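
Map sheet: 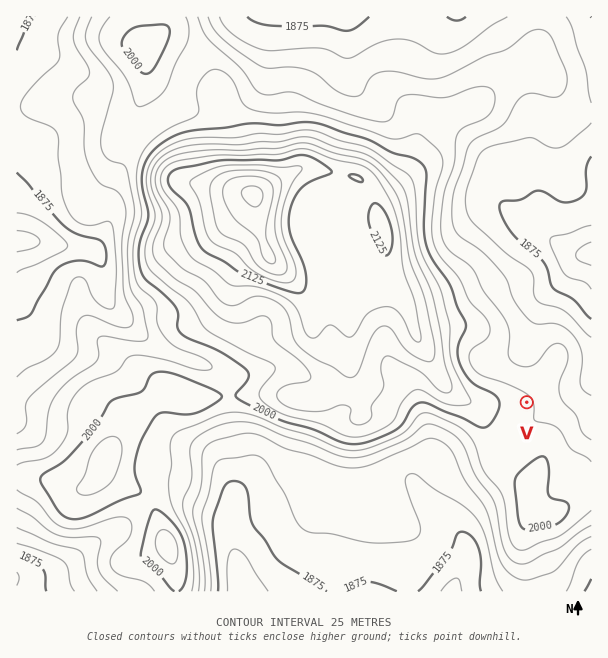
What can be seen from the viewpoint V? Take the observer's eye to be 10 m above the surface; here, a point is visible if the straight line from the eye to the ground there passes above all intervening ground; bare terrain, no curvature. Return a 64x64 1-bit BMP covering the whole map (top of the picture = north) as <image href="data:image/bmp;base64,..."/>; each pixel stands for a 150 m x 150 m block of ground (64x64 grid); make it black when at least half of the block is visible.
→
<image width="64" height="64" href="data:image/bmp;base64,Qk0+AgAAAAAAAD4AAAAoAAAAQAAAAEAAAAABAAEAAAAAAAACAAATCwAAEwsAAAIAAAAAAAAA////AAAAAAAAAAAAAAAAAAAAAAAAAAAAAAAAAAAAAAAAAAAAAAAAAAAAAAAAAAAAAAAAAAAAAAAAAAAAAAAAAAAAAAAAAAAAAAAAAAAAAAAAAAAAAAAAAAAAAAAAAAAAAAAAAAAAAAAAAAAAAAAAgAAAAAAAAAPCAAAAAAAAB+MAAAAAAAAH4wAAAAAAAAfxAAAAAAAAB/gAAAAAAAAH+AAAAAAAAA//AAAAAAAAD/8AAAAAAAB//wAAAAAAAPf7AAAAAAAA4f0AAAAAAAHj/QAAAAAAA//4AAAAAAAH//gAAAAAAAf/8AAAAAAAB//gAAAAAAAH/8AAAAAAAA/HAAAAAAAAD4AAAAAAAAAPgQAAAAAAAA+DgAAAAAAAH4fAAAAAAAA8DEAAAAAAAHwAAAAAAAAAfAAAAAAAAAB8AAAAAAAAAHwAAAAAAAAAfAAcAAAAAAB+AD8AAAAAAH8A/wAAAAAAP4H/AAAAAAAfh/8AAAAAAA///wAAAAAAB///AAAAAAAD//8AAAAAAAH//wAAAAAAAP//AAAAAAAB//8AAAAAAAH//wAAAAAAAf//AAAAAAAAf/8AAAAAAAAP/gAAAAAAAAf+AAAAAAAAA/4AAAAAAAAB8AAAAAAAAADgAAAAAAAAAAAAAAAAAAAAAAAAAAAAAAAAAAAAAAAAAAAAAAAAAAAAAA=="/>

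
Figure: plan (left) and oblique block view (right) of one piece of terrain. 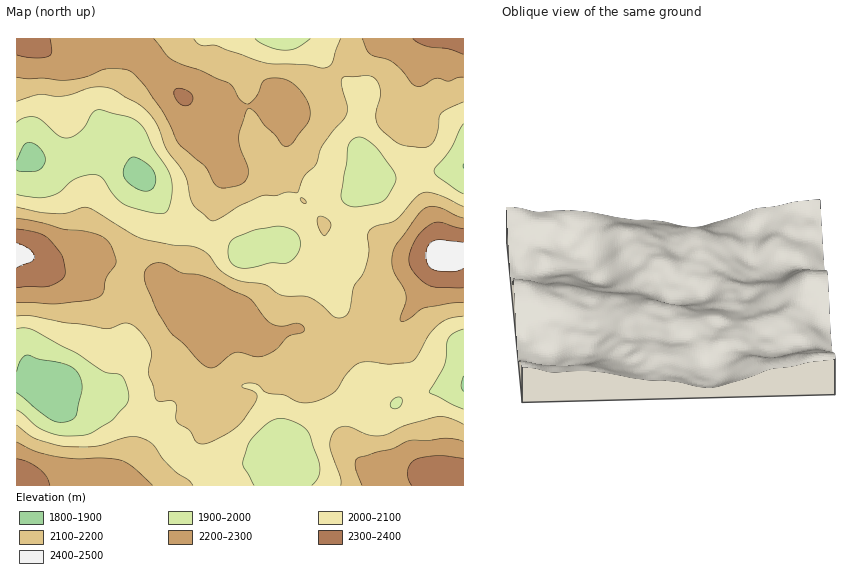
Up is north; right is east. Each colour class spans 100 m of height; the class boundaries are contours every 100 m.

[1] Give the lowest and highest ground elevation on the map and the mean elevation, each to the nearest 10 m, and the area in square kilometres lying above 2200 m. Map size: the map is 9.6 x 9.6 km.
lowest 1840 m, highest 2450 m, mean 2120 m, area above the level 22.4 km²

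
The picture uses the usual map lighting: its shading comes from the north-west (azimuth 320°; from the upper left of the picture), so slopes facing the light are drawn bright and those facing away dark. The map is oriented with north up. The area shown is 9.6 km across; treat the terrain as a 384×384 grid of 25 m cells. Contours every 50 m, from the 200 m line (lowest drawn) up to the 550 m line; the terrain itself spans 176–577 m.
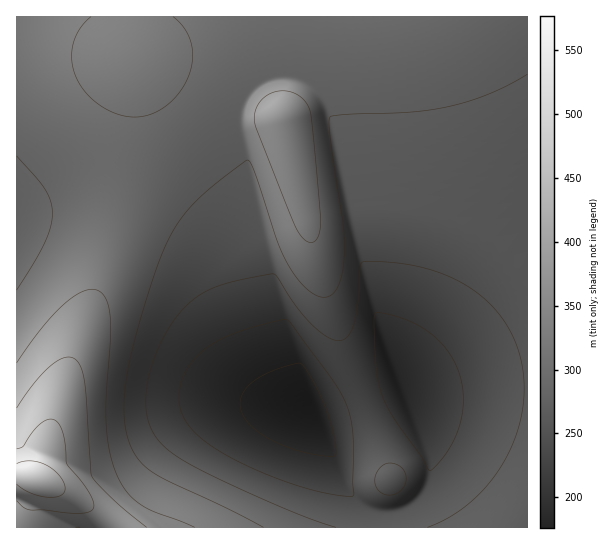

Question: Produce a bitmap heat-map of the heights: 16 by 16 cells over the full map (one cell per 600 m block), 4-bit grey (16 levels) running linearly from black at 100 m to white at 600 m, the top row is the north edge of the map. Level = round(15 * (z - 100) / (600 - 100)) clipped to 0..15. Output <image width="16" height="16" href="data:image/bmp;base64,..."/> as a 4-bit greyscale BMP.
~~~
<image width="16" height="16" href="data:image/bmp;base64,Qk32AAAAAAAAAHYAAAAoAAAAEAAAABAAAAABAAQAAAAAAIAAAAATCwAAEwsAABAAAAAAAAAAAAAAABEREQAiIiIAMzMzAERERABVVVUAZmZmAHd3dwCIiIgAmZmZAKqqqgC7u7sAzMzMAN3d3QDu7u4A////AMzKmIdmVVZn7bmHZURWVWbcqGVEM0VUVrynVDMjVURWq6dUMzNUNFaaqGVENVRFVomYdlVWZFVmiZh2Zmh1VmZ4iId2iXZmZniIh3eZd3d3eIiId5l3d3eIiIiIqXd3d4iZmImod3d3iZmZiZiIiIeJmZmYiIiIiImZmZiIiIiI"/>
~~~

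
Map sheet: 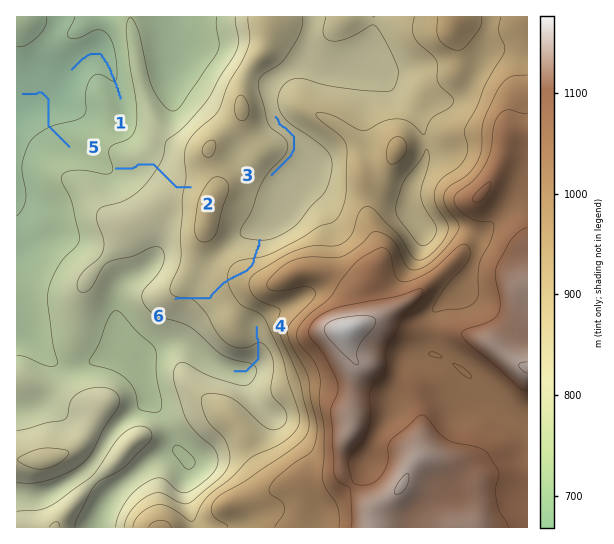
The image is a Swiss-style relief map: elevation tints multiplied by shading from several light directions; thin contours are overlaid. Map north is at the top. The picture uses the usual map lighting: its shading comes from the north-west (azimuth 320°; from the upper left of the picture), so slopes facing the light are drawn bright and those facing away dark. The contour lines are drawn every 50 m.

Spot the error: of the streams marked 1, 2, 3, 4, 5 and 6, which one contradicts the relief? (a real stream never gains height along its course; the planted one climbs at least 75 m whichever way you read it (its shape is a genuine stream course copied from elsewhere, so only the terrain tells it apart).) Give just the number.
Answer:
6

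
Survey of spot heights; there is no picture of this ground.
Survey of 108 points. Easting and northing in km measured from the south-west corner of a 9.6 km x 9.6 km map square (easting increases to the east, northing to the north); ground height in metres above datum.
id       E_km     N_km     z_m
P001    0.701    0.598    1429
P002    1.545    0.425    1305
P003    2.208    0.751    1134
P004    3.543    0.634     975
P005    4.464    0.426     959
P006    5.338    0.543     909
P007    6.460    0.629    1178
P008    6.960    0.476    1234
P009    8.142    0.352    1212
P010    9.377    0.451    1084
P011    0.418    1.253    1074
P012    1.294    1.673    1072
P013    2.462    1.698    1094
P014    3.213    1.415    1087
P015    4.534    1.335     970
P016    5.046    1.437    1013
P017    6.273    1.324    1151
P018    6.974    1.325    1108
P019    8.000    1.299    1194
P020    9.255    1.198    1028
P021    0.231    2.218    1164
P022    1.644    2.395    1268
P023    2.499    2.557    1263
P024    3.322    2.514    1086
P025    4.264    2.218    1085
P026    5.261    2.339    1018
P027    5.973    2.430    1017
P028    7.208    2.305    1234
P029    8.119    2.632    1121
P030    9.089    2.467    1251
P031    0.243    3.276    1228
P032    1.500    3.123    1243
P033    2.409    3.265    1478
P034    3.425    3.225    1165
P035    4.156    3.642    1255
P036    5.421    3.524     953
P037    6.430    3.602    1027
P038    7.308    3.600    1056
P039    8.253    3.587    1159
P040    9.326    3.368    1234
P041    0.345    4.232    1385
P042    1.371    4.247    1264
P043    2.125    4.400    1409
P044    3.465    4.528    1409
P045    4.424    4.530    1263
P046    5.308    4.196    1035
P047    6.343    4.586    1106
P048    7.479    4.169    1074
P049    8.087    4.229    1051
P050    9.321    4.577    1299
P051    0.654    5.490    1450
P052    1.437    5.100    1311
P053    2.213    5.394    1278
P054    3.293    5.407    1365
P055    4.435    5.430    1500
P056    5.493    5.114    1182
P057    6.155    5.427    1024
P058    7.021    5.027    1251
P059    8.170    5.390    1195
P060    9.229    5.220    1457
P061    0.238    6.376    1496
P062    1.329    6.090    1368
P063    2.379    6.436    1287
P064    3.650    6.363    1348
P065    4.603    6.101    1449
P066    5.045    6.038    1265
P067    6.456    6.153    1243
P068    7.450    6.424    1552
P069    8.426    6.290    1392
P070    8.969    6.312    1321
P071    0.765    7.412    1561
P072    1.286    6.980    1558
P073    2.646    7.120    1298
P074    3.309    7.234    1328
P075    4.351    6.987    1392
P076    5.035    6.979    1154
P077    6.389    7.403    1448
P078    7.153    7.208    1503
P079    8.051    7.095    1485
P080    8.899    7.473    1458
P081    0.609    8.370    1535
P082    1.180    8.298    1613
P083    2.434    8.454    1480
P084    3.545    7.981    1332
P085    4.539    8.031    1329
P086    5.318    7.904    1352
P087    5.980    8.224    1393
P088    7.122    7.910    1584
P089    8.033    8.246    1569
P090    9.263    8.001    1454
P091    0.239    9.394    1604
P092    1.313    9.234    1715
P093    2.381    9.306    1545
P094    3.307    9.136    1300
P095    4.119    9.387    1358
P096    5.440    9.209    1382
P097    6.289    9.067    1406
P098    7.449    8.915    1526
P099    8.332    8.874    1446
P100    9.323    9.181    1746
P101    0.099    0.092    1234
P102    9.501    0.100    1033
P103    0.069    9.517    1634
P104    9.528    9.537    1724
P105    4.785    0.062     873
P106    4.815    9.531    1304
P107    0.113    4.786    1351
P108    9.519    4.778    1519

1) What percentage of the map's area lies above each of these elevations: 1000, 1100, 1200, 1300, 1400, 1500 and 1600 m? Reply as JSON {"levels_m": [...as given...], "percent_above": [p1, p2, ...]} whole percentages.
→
{"levels_m": [1000, 1100, 1200, 1300, 1400, 1500, 1600], "percent_above": [95, 78, 64, 48, 27, 14, 4]}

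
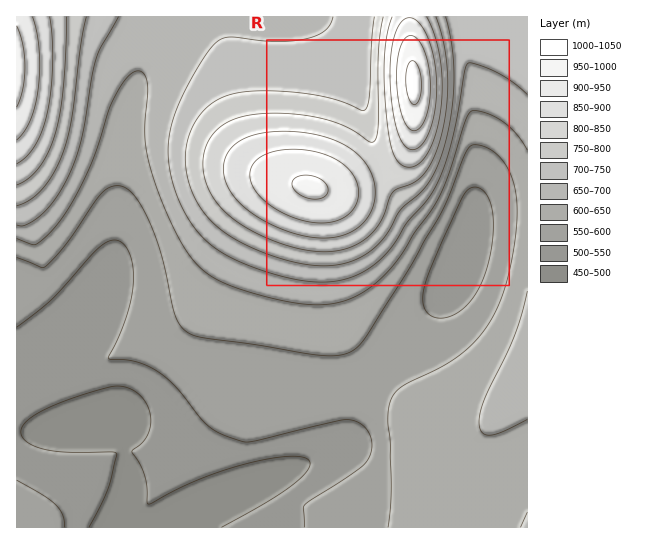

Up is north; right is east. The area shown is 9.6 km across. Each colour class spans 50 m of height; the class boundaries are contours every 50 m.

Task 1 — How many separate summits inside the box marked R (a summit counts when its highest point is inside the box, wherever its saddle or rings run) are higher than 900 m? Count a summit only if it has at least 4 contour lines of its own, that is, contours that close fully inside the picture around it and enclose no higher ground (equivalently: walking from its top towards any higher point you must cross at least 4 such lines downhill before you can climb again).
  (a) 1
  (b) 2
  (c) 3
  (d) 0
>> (d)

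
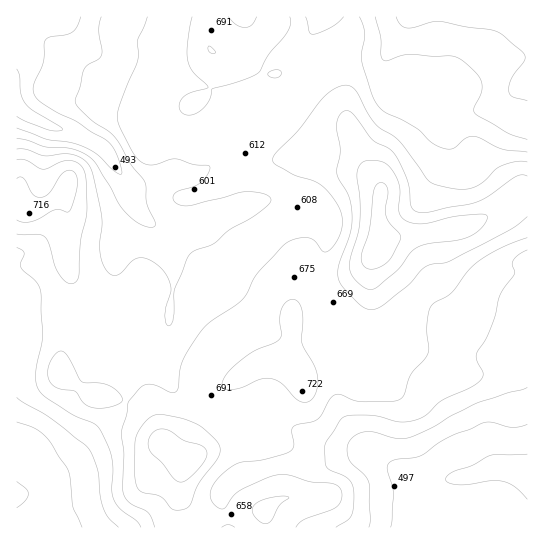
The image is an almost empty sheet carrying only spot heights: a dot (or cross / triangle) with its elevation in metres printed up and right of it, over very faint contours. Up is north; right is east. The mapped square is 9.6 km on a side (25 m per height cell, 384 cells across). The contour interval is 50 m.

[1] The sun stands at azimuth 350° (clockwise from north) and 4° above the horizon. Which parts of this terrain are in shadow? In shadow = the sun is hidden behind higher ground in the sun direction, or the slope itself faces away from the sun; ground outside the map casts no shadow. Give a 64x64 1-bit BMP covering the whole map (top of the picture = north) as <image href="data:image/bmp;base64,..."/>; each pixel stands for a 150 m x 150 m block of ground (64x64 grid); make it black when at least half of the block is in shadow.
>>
<image width="64" height="64" href="data:image/bmp;base64,Qk0+AgAAAAAAAD4AAAAoAAAAQAAAAEAAAAABAAEAAAAAAAACAAATCwAAEwsAAAIAAAAAAAAA////AAAAAAAAD8/Af+HgAAAPz8B/w/gAAA//wH/D/AABB//AA4f+AAOB/8AAB//AB4B/4AAP//8P4A/gAA///x/gB+AGP///f/AB4Af///9/8AAAD//////wAAAP//////AAAB//////8AAAH//////wAAA///////AAPD//////8AA///+P/34AAD///wf/HgAAH+PHA/8EAAAHwIAAHwAAAAOAAAAAAAAAAAAAAHAAAAAAAAGA+AAAAAAAB8H8AAAAAAAPz/8AAAAAAA///wAAAAAAH///AAAAAAA///8AAAAAAH///yAAAAAAf///cAAAAAB///9wAAAAAH///3AAAAAAP///cAAAAAAf//9wAAAAAAf///CAAAAAAf//+IAAAAAA///5wAAAAAAf//nAAAAAAAD/+IA8AAAAAB8AAD4ABwAABwAAAAAfgQADAQGAA/+BAAAAA8AH/4AAAAAHwAP+AAAAAA/gAYgAAAAAH+AAAAAAAAA/4AAAAAAAAH4AAAAAAAAD/AAAAAAAAA/4A8AAAAAAP/AD+AAAAAA/wAP8AAAAAH4AAP4AAAAAcAAAfgAAAAAAAAB+AAAAAAAAAPwAAAAAAAAB/AAAAAOAAAH8AAAAAYAAAf4AAAAAAAAAA8AAAAAAAAAB4AAAAAAAAADgAAAAAAAAAGAAAAAAAAAAAAAAAA=="/>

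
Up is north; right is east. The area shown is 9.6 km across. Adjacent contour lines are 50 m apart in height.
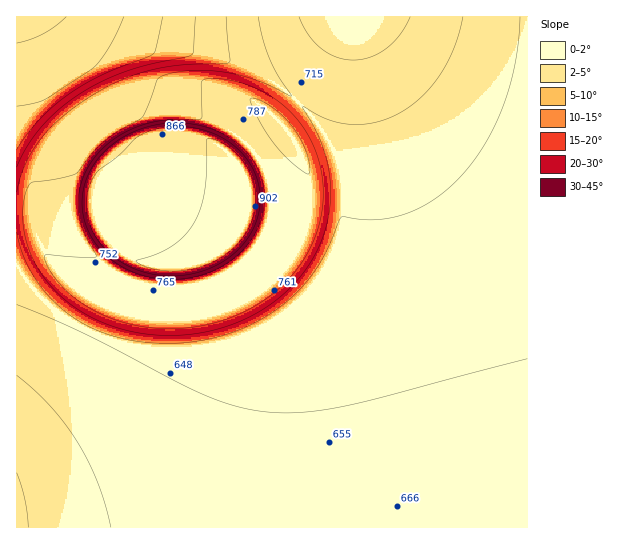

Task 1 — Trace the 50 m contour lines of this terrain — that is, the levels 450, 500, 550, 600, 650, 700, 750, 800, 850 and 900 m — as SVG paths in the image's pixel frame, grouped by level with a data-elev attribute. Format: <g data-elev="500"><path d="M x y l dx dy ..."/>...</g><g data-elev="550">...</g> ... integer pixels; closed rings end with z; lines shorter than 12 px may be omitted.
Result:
<g data-elev="450"><path d="M66 17l-11 9-12 8-13 6-13 3"/></g><g data-elev="500"><path d="M124 17l-14 29-16 21-49 33-11 3-17 3"/></g><g data-elev="550"><path d="M163 17l-7 32-3 5-51 21-32 18-16 13-14 13-23 30"/></g><g data-elev="600"><path d="M195 17l-2 37-6 3-36 7-25 7-25 11-21 12-22 16-17 17-14 19-10 21"/></g><g data-elev="650"><path d="M527 359l-184 47-41 6-36 0-31-6-32-11-118-61-68-29"/><path d="M17 232l3 15 7 16 8 15 10 13 22 22 15 10 16 8 32 9 20 3 20 0 19-1 21-3 33-11 19-9 15-10 14-11 13-13 19-27 16-38 3-3 19 2 14 1 16-2 15-4 16-7 15-9 13-11 13-13 13-16 11-17 17-38 12-42 4-44"/><path d="M226 17l4 45-7 2-44 1-28 5-28 9-29 15-32 23-21 22-16 26-8 27"/></g><g data-elev="700"><path d="M111 527l-6-22-8-23-20-40-12-19-15-17-16-16-17-15"/><path d="M258 17l5 21 6 20 9 17 13 21-34-16-31-8-33-2-16 2-13 3-7 6-7 20-7 16-38 24-12 12-16 20-18 5-26 4-4 3-5 14-1 19 2 19 6 18 10 18 11 14 14 14 17 12 23 11 24 7 25 4 27 0 25-3 26-8 22-10 22-14 20-19 15-22 11-24 7-25 0-25-3-26-9-25-16-27 1-1 27 14 23 4 24-2 24-10 21-16 19-22 13-27 9-30"/></g><g data-elev="750"><path d="M28 527l-3-28-8-26"/><path d="M163 329l26-1 24-5 23-8 23-12 20-14 16-18 12-18 10-20 5-22 1-24-3-24-8-21-12-19-15-17-18-12-21-10-23-5-19 0-3 4 1 34-1 2-32 1-20 3-23 9-19 12-11 11-8 12-6 15-3 15 0 14 2 14 15 32-17 0-32-3-2 1 2 11 11 16 13 13 15 11 18 9 18 7 20 5z"/><path d="M299 17l9 17 13 14 14 9 18 3 17-3 16-8 13-14 11-18"/></g><g data-elev="800"><path d="M168 279l17 0 17-4 15-6 14-9 12-10 10-13 7-14 4-14 0-15-2-15-6-13-8-12-10-10-13-9-16-7-16-4-18-1-18 2-19 5-16 8-15 11-12 13-8 15-4 16-1 16 4 16 7 14 10 14 14 10 16 9 17 5z"/><path d="M308 174l1-1 1-4-3-14-5-13-8-13-10-12-11-9-12-7-10-3-1 3 6 13 17 28 17 19z"/></g><g data-elev="850"><path d="M160 275l15 1 16-2 15-4 14-7 13-8 10-10 8-12 6-13 3-13 0-13-2-13-6-14-8-12-10-9-12-8-15-7-16-4-17 0-16 2-16 5-8 5-17 18-19 14-5 8-4 9-3 15 2 15 5 13 9 15 11 11 15 9 15 6z"/></g><g data-elev="900"><path d="M158 270l15 1 14-1 26-8 11-7 11-9 8-9 7-12 4-11 2-12-1-12-2-11-6-12-6-9-8-8-13-8-9-3-4 0-1 34-2 21-5 19-9 16-9 10-12 9-14 7-19 6 8 5z"/></g>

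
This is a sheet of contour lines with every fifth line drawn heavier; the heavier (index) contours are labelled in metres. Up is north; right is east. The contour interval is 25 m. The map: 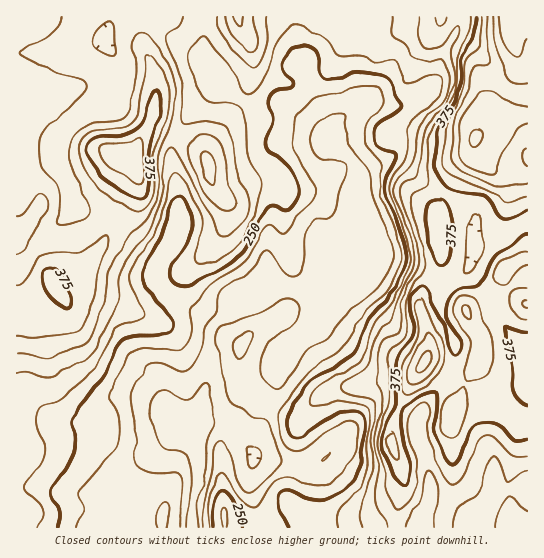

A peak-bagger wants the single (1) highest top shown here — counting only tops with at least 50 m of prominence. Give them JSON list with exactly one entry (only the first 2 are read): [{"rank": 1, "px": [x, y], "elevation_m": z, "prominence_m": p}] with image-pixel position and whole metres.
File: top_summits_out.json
[{"rank": 1, "px": [425, 361], "elevation_m": 457, "prominence_m": 86}]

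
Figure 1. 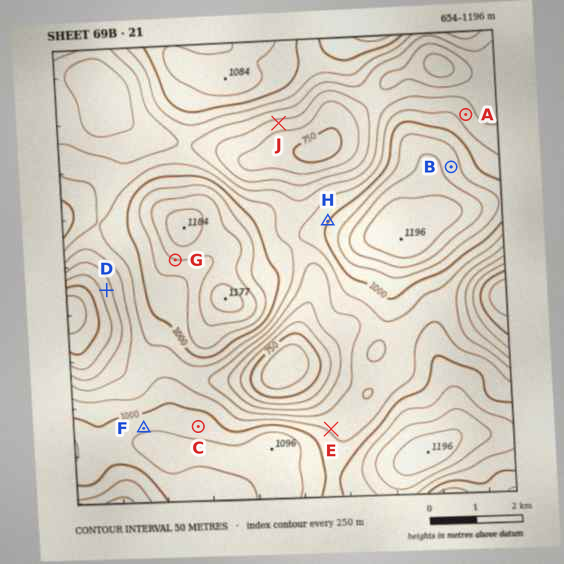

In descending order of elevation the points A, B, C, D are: B C A D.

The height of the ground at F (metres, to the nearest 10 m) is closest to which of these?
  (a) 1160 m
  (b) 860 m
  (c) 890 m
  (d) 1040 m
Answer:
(d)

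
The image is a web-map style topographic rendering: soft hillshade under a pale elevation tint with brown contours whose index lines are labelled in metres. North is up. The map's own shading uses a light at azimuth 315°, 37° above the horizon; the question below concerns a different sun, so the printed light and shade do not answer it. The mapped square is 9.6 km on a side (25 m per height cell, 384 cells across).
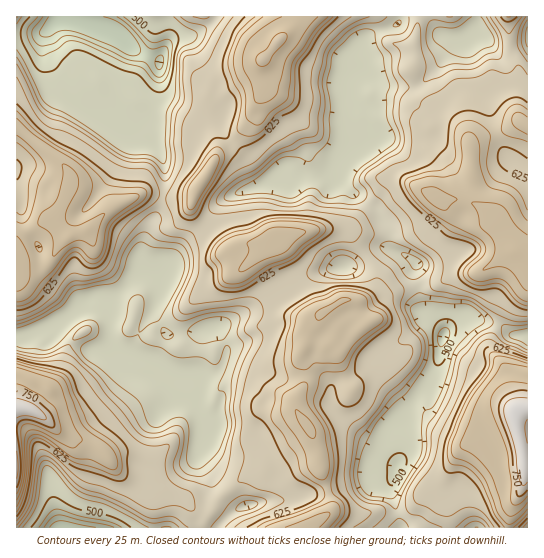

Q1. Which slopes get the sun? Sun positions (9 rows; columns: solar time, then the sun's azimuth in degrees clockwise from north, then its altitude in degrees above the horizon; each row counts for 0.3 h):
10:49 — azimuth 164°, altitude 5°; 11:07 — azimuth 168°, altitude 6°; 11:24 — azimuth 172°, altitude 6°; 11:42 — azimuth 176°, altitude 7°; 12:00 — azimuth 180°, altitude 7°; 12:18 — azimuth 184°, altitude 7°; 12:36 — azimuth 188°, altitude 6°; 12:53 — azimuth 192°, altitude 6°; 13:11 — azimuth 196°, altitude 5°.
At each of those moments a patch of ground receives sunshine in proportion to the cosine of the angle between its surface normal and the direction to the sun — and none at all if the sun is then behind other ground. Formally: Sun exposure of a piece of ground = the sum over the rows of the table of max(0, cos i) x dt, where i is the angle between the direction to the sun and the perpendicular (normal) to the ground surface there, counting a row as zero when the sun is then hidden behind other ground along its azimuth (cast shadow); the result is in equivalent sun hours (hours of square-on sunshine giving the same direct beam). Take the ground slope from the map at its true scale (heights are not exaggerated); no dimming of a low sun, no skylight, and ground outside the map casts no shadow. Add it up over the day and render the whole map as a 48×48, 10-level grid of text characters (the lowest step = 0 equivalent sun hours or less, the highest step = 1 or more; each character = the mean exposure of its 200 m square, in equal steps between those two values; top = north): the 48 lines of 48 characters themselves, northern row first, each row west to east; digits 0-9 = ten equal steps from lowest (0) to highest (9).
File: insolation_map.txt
654100013795555787200000112378679752114787547787
210000000037544211010011013586786400013343113544
000000000003774000110111344657743332121000000231
000001100000232000211211447645432354221000000120
000012221000001211223345345343222332122000000020
000011122210001222244344332243222234542000012122
100001122222101332235432332222222223330012222200
000000112222211222234333443221222321001221112100
000000001222210023332245774332222322222221011000
000000000001221122221345753333222233222210000110
100000000000112221012467433422222213322220001244
620000000000012220004675357853222000221122113566
563000000000003210003544774332221000000013223444
345300000000001100144445100012220000000001222223
211321000000000000465640000000110011000001210001
112222210000000003764000000000004432100001320000
222223320000221126620000000000002543652221210001
111223300158743346100000000000000454586333322101
012222003898643584000000000000000245459743322220
023321125755423563100000000000221124334875332220
144322334456556742000002223575333323433478863222
213248534465578742001222236974333234774344333222
211378776543444432332224688420001000278431001332
223674796533332213632359984100000000001220013333
335757899632222002345797421000000010001234667743
356568876421221012499953220000000011234666998863
786653223211220023467643210000111002467899974478
985421012223211469997532200013442000123444465458
400000002223124687653112221233222242001342100003
100000232233123332212343212332325884100431000001
000001442344431111023322122322248632211100000000
000000012223454433232011223433365322233100010000
000000001122234555421122334345642222354111101000
000000000112222333311122233356521223673111000100
000000100011222222222211000234211246742101000000
000210010001222222231112101333344357531000001000
100010000001100122322221121002564475321000022101
883021000000000022333353342001344763321000133434
599521000000000022221345554200247632221000233543
289942100000000232211223445321235322222101223442
148974420011113411112323444421234323211223323342
238999663123224200012222343322233223200247632332
335788889522221000012222344433220111000257763333
543377557743221000002332224674110000002344564234
643348986543222211024542000010000000022333355326
754445689964333322245200000000000000233323345347
865788666798666432340000000002332222455334666558
956768999867999654510000001236744555535656897889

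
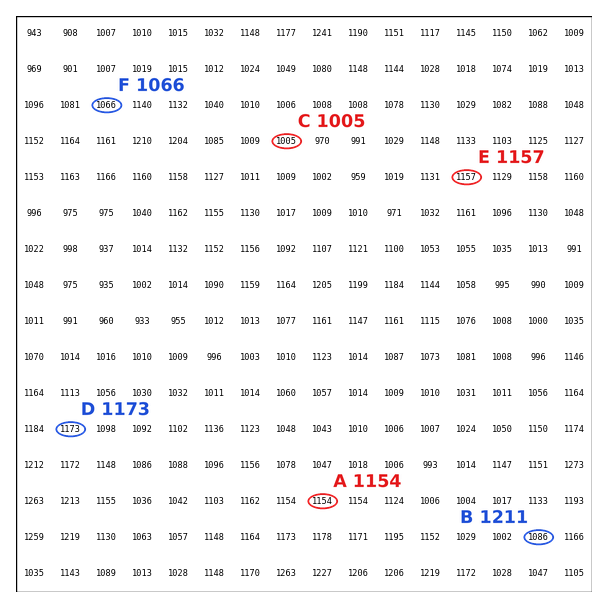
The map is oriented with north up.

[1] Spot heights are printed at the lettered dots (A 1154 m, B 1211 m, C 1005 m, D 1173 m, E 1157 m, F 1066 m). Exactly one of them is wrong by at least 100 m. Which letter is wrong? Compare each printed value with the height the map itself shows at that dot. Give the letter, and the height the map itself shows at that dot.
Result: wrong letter B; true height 1086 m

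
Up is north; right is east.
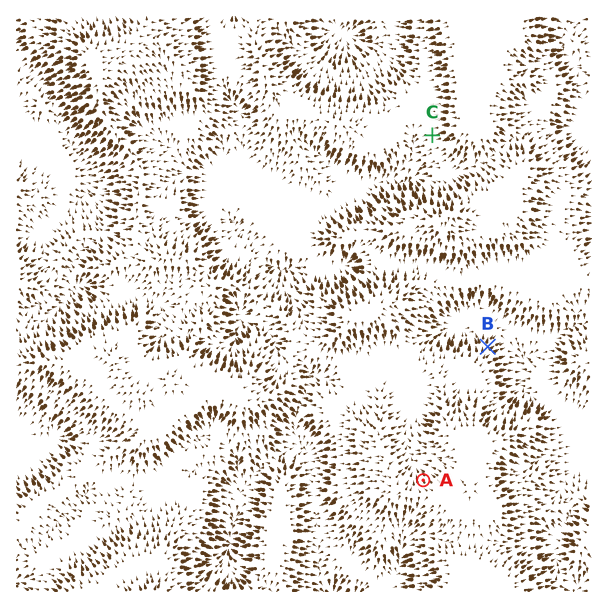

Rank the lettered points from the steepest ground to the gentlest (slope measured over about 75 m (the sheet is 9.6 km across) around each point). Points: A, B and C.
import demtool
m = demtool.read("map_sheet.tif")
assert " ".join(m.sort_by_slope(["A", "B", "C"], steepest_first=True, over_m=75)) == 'B A C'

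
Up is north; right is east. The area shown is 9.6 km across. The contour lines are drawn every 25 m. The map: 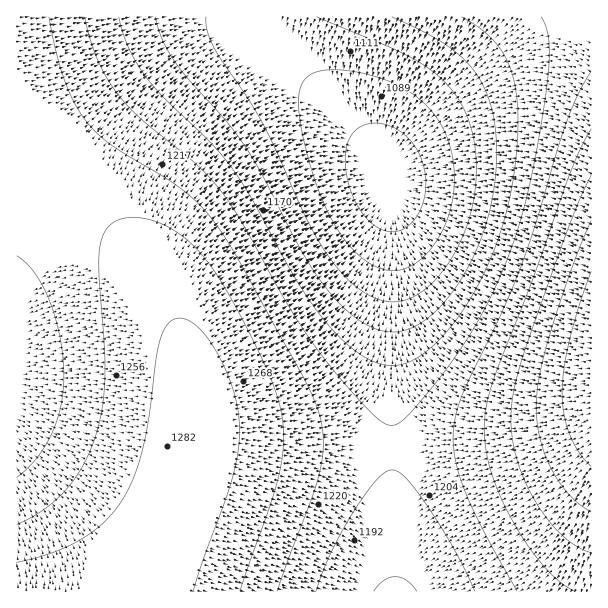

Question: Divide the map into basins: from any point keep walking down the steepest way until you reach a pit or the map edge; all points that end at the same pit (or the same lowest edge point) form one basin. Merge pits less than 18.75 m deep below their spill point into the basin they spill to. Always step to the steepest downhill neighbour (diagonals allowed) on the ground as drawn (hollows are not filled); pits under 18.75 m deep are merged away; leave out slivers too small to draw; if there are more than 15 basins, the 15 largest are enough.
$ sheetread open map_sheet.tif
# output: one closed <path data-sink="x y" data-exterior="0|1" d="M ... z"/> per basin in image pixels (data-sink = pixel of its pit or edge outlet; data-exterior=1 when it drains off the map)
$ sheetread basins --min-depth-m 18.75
<path data-sink="389 180" data-exterior="0" d="M591 16l-574 0-1 139 59 44 36 30 22 22 25 34 18 38 16 51 4 30-1 34 120 8 116 0 61-4 48-8 24-6 28-11z"/><path data-sink="395 591" data-exterior="1" d="M591 418l-27 10-31 8-41 6-61 4-116 0-120-8-7 32-18 46-19 36-27 39 467 1z"/><path data-sink="17 381" data-exterior="1" d="M18 156l-2 0 0 435 107 1 21-28 20-36 24-58 8-41 0-25-4-30-18-59-16-30-12-18-13-16-34-33z"/>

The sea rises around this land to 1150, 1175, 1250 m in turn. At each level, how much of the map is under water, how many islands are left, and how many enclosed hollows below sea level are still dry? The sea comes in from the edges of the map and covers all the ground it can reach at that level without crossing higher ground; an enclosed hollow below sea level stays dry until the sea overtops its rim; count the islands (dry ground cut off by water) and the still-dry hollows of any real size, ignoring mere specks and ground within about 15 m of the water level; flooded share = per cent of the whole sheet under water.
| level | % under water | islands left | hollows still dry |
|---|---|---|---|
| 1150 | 20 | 0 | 0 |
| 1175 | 27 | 0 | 0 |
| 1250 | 71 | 0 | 0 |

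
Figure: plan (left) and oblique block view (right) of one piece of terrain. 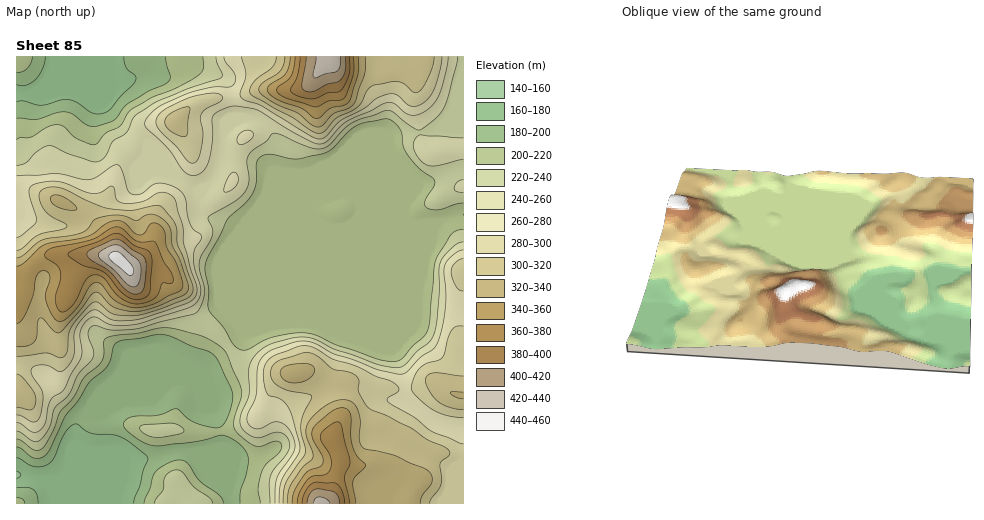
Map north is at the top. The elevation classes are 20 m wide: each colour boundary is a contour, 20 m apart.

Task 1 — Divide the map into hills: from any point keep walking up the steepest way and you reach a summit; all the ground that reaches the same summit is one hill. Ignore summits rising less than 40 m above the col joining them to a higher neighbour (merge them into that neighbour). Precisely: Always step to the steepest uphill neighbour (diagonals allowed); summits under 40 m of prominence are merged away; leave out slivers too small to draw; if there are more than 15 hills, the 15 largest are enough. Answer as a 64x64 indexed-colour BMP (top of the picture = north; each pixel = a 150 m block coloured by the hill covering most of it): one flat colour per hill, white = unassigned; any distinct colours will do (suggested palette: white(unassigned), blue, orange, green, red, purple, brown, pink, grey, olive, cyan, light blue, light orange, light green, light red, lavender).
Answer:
<image width="64" height="64" href="data:image/bmp;base64,Qk12CAAAAAAAAHYAAAAoAAAAQAAAAEAAAAABAAQAAAAAAAAIAAATCwAAEwsAABAAAAAAAAAA////ALR3HwAOf/8ALKAsACgn1gC9Z5QAS1aMAMJ34wB/f38AIr28AM++FwDox64AeLv/AIrfmACWmP8A1bDFABERERERERERERERERERERIiIiIiIiIiIiIiIiIiIiIiEREREREREREREREREREREiIiIiIiIiIiIiIiIiIiIiIREREREREREREREREREREiIiIiIiIiIiIiIiIiIiIiIhERERERERERERERERERIiIiIiIiIiIiIiIiIiIiIiIiERERERERERERERERERIiIiIiIiIiIiIiIiIiIiIiIiIRERERERERERERERERIiIiIiIiIiIiIiIiIiIiIiIiIhEREREREREREREREREiIiIiIiIiIiIiIiIiIiIiIiIiERERERERERERERERESIiIiIiIiIiIiIiIiIiIiIiIiIRERERERERERERERERERIiIiIiIiIiIiIiIiIiIiIiIhEREREREREREREREREREiIiIiIiIiIiIiIiIiIiIiIiERERERERERERERERERESIiIiIiIiIiIiIiIiIiIiIiIRERERERERERERERERERIiIiIiIiIiIiIiIiIiIiJERBERERERERERERERERERIiIiIiIiIiIiIiIiIiIiJEREEREREREREREREREREREiIiIiIiIiIiIiIiIiIiREREQREREREREREREREREREiIiIiIiIiIiIiIiIiIiRERERBEREREREREREREREREiIiIiIiIiIiIiIiIiIiJEREREERERERERERERERERESIiIiIiIiIiIiIiIiIiIkREREQREREREREREREREREiIiIiIiIiIiIiIiIiIiIiRERERBERERERERERERERERIiIiIiIiIiIiIiIiIiIiREREREERERERERERERERERERIiIiIiIiIiIiIiIiIiJEREREQRERERERERERERERERESIiIiIiIiIiIiIiIiIkRERERBEREREREREREREREREREiIiIiIiIiIiIiIiIkREREREEREREREREREREREREREREiIiIiIiIiIiIiIiREREREQRERERERERERERERERERERIiIiIiIiIiIiIiIkRERERBERERERERERERERERERERESIiIiIiIiIiIiIiREREREERERERERERERERERERERERESIiIiIiIiIiIiJEREREQRERERERERERERERERERERERERIiIiIiIiIiIiRERERBERERERERERERERERERERERERERIiIiIiIiIiJEREREEREREREREREREREREREREREREREREiIiIiIiIiQiIiIREREREREREREREREREREREREREREREiIiIiIiIiIiIhEREREREREREREREREREREREREREREREiIiIiIiIiIiERERERERERERERERERERERERERERERERESIiIiIiIiIRERERERERERERERERERERERERERERERERESIiIiIiIhERERERERERERERERERERERERERERERERERESIiIiIiEREREREREREREREREREREREREREREREREREREiIiIiIRERERERERERERERERERERERERERERERERERERIiIiIhERERERERERERERERERERERERERERERERERERESIiIiEREREREREREREREREREREREREREREREREREREREiIiIRERERERERERERERERERERERERERERERERERERERIiIhERERERERERERERERERERERERERERERERERERERESIiEREREREREREREREREREREREREREREREREREREREREiIRERERERERERERERERERERERERERERERERERERERERERERERERERERERERERERERERERERERERERERMzMRERERERERERERERERERERERERERERERERERERETMzMxEREREREREREREREREREREREREREREREREREzMzMzMzERERERERERERERERERERERMxERERERERETMzMzMzMzMRERERERERERERERERERETMzMREREREREzMzMzMzMzMRERERERERERERERERERETMzMzERERETMzMzMzMzMzMxERERERERERERERERERETMzMzMRERERMzMzMzMzMzMxERERERERERERERERERETMzMzMxEREREzMzMzMzMzMzERERERERERERERERERETMzMzMzERERETMzMzMzMzMzMRERERERERERERERERERMzMzMzMxERERMzMzMzMzMzMRERERERERERERERERETMzMzMzMzEREREzMzMzMzMzMzERERERERERERERERETMzMzMzMzMREREzMzMzMzMzMzMzMzERERERERERERETMzMzMzMzMzEREzMzMzMzMzMzMzMzMzERERERERERETMzMzMzMzMzMzMzMzMzMzMzMzMzMzMzMxERERERERETMzMzMzMzMzMzMzMzMzMzMzMzMzMzMzMzERERERERETMzMzMzMzMzMzMzMzMzMzMzMzMzMzMzMzMxERERERMzMzMzMzMzMzMzMzMzMzMzMzMzMzMzMzMzMzEREzMzMzMzMzMzMzMzMzMzMzMzMzMzMzMzMzMzMzMzMxERMzMzMzMzMzMzMzMzMzMzMzMzMzMzMzMzMzMzMzMzERETMzMzMzMzMzMzMzMzMzMzMzMzMzMzMzMzMzMzMzMRERMzMzMzMzMzMzMzMzMzMzMzMzMzMzMzMzMzMzMzMxERETMzMzMzMzMzMzMzMzMzMzMzMzMzMzMzMzMzMzMz"/>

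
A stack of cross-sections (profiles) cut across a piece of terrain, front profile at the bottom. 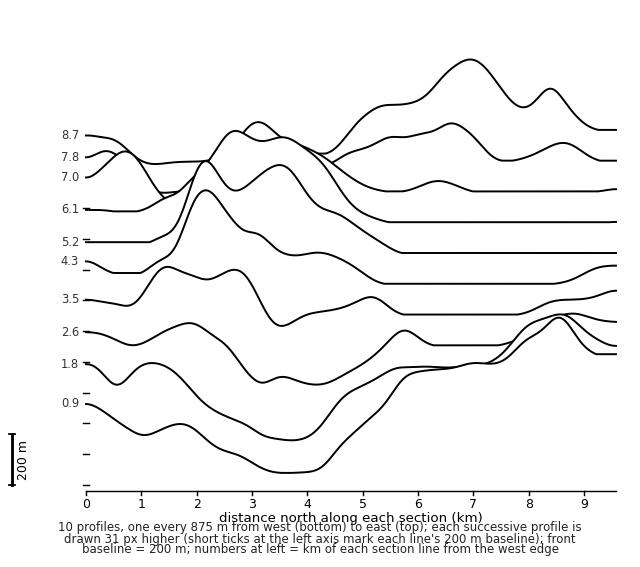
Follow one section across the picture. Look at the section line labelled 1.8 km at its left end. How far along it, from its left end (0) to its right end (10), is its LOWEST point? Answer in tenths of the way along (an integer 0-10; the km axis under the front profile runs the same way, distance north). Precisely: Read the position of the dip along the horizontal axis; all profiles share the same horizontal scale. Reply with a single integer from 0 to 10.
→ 4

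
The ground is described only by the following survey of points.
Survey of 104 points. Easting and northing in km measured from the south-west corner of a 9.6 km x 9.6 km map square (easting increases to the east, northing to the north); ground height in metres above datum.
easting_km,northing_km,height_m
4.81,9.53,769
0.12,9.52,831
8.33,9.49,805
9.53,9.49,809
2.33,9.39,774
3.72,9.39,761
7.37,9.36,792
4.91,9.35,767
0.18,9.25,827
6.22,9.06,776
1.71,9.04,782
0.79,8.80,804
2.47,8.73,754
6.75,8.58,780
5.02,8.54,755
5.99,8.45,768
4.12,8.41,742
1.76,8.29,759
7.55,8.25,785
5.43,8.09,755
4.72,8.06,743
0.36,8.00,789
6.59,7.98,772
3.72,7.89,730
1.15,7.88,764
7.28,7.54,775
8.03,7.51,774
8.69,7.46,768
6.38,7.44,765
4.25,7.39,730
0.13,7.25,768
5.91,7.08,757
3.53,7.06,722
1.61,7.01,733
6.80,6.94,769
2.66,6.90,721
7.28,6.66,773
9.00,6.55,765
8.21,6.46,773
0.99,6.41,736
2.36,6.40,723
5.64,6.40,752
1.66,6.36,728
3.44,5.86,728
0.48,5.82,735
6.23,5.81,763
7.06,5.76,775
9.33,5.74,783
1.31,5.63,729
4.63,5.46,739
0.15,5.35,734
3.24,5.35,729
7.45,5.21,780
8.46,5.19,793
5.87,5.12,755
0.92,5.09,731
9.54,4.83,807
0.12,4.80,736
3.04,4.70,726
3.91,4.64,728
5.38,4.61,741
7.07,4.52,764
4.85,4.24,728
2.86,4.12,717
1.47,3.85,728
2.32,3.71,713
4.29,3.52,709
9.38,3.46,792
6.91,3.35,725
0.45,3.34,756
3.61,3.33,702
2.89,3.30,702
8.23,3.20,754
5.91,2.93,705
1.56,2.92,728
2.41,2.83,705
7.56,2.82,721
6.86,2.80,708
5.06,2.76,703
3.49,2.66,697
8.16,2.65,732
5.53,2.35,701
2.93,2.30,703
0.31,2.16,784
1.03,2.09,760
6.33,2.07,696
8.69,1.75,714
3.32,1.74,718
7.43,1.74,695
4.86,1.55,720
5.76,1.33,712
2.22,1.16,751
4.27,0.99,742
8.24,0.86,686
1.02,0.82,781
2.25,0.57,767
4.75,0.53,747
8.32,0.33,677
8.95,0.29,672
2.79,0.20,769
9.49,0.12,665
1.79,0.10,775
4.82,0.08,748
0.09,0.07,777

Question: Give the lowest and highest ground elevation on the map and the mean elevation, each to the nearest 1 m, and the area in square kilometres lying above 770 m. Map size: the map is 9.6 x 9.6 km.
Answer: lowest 663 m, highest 831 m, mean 745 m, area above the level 23.5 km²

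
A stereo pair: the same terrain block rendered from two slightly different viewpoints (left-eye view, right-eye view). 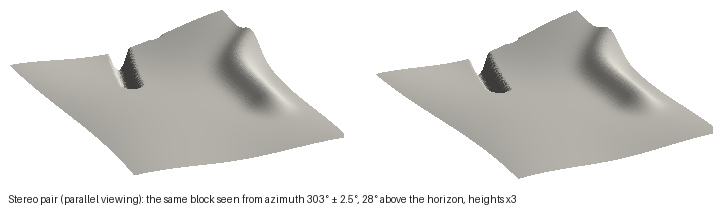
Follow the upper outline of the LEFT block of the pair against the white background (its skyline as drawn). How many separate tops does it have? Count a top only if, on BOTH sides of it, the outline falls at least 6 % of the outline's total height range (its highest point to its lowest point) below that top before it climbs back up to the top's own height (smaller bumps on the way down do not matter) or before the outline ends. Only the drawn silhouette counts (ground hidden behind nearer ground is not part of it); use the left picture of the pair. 2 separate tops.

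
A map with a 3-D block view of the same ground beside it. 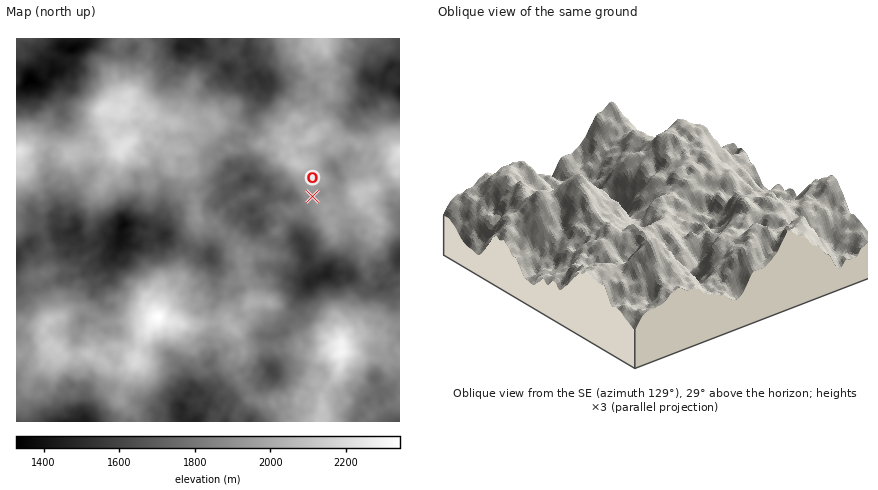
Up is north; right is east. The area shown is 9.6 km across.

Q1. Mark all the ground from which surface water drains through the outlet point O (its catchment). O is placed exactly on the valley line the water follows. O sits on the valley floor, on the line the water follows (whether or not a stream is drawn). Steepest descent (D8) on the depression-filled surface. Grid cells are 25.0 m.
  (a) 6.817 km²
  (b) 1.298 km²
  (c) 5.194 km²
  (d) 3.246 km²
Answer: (d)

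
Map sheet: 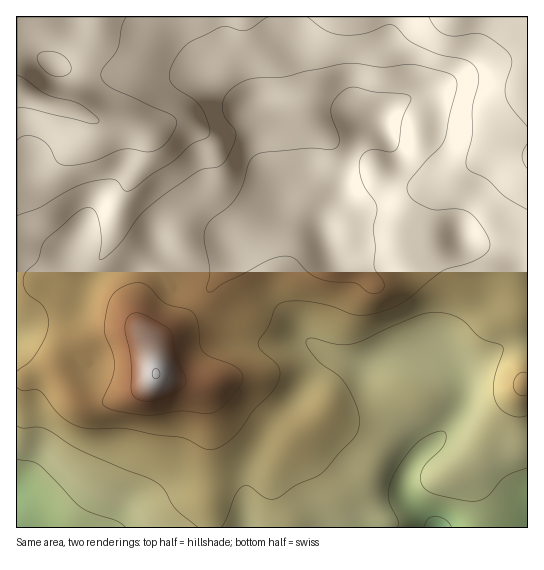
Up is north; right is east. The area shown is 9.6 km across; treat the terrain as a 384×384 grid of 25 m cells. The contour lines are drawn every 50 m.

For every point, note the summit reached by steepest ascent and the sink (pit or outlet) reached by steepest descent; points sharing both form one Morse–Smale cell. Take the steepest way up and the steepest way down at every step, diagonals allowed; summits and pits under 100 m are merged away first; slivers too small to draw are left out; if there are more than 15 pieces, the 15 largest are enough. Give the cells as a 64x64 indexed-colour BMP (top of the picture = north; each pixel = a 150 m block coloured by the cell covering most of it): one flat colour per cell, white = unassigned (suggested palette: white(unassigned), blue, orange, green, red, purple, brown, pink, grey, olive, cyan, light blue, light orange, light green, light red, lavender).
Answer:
<image width="64" height="64" href="data:image/bmp;base64,Qk12CAAAAAAAAHYAAAAoAAAAQAAAAEAAAAABAAQAAAAAAAAIAAATCwAAEwsAABAAAAAAAAAA////ALR3HwAOf/8ALKAsACgn1gC9Z5QAS1aMAMJ34wB/f38AIr28AM++FwDox64AeLv/AIrfmACWmP8A1bDFADMzMzMzMzMzMzMzMyIiIiIiIiIiIiIiIiIiIiIiIiIiMzMzMzMzMzMzMzMzIiIiIiIiIiIiIiIiIiIiIiIiIiIzMzMzMzMzMzMzMzMiIiIiIiIiIiIiIiIiIiIiIiIiIjMzMzMzMzMzMzMzMyIiIiIiIiIiIiIiIiIiIiIiIiIiMzMzMzMzMzMzMzMzIiIiIiIiIiIiIiIiIiIiIiIiIiIzMzMzMzMzMzMzMzMiIiIiIiIiIiIiIiIiIiIiIiIiIjMzMzMzMzMzMzMzMyIiIiIiIiIiIiIiIiIiIiIiIiIiMzMzMzMzMzMzMzMzIiIiIiIiIiIiIiIiIiIiIiIiIiIzMzMzMzMzMzMzMzMiIiIiIiIiIiIiIiIiIiIiIiIiIjMzMzMzMzMzMzMzMyIiIiIiIiIiIiIiIiIiIiIiIiIiMzMzMzMzMzMzMzMzIiIiIiIiIiIiIiIiIiIiIiIiIiIzMzMzMzMzMzMzMzMiIiIiIiIiIiIiIiIiIiIiIiIiIjMzMzMzMzMzMzMzMyIiIiIiIiIiIiIiIiIiIiIiIiIiMzMzMzMzMzMzMzMzIiIiIiIiIiIiIiIiIiIiIiIiIiIzMzMzMzMzMzMzMzMiIiIiIiIiIiIiIiIiIiIiIiIiIjMzMzMxMzMzMzMzMyIiIiIiIiIiIiIiIiIiIiIiIiIiMzMzMRERETMzMzMzIiIiIiIiIiIiIiIiIiIiIiIiIiIzMzMxERERETMzMzMiIiIiIiIiIiIiIiIiIiIiIiIiIjMzMxEREREREzMiIiIiIiIiIiIiIiIiIiIiIiIiIiIiERMxERERERERIiIiIiIiIiIiIiIiIiIiIiIiIiIiIiIRERERERERERIiIiIiIiIiIiIiIiIiIiIiIiIiIiIiIhEREREREREREiIiIiIiIiIiIiIiIiIiIiIiIiIiIiIiERERERERERESIiIiIiIiIiIiIiIiIiIiIiIiIiIiIiIREREREREREREiIiIiIiIiIiIiIiIiIiIiIiIiIiIiIhERERERERERERIiIiIiIiIiIiIiIiIiIiIiIiIiIiIiERERERERERERERIiIiIiIiIiIiIiIiIiIiIiIiIiIiIRERERERERERERESIiIiIiIiIiIiIiIiIiIiIiIiIiIhERERERERERERERIiIiIiIiIiIiIiIiIiIiIiIiIiIiERERERERERERERESIiIiIiIiIiIiIiIiIiIiIiIiIiIREREREREREREREREiIiIiIiIiIiIiIiIiIiIiIiIiIhERERERERERERERERIiIiIiIiIiIiIiIiIiIiIiIiIiEREREREREREREREREiIiIiIiIiIiIiIiIiIiIiIiIiIRERERERERERERERERIiIiIiIiIiIiIiIiIiIiIiIiIhERERERERERERERERESIiIiIiIiIiIiIiIiIiIiIiIiERERERERERERERERERIiIiIiIiISIiIiIiIiIiIiIREREREREREREREREREREiIiIiIiIREREREREiIiIRERERERERERERERERERERERIiIiIiIhERERERERERERERERERERERERERERERERERERIiIiIhERERERERERERERERERERERERERERERERERERESIiIiERERERERERERERERERERERERERERERERERERERESIiERERERERERERERERERERERERERERERERERERERERERERERERERERERERERERERERERERERERERERERERERERERERERERERERERERERERERERERERERERERERERERERERERERERERERERERERERERERERERERERERERERERERERERERERERERERERERERERERERERERERERERERERERERERERERERERERERERERERERERERERERERERERERERERERERERERERERERERERERERERERERERERERERERERERERERERERERERERERERERERERERERERERERERERERERERERERERERERERERERERERERERERERERERERERERERERERERERERERERERERERERERERERERERERERERERERERERERERERERERERERERERERERERERERERERERERERERERERERERERERERERERERERERERERERERERERERERERERERERERERERERERERERERERERERERERERERERERERERERERERERERERERERERERERERERERERERERERERERERERERERERERERERERERERERERERERERERERERERERERERERERERERERERERERERERERERERERERERERERERERERERERERERERERERERERERERERERERERERERERERERERERERERERERERERERERERERERERERERERERERERERERERERERERERERERERERERERERERERERERERERERERERERERERERERERERERERERERERERERERERERERERERERERERERERERERERERERERERERERERERERERERERERERERERERERERERERERERERERERERERERERERERERERERERERERERERERERERERERERERERERERERERERERERERERERERERERERERERERERERERERERERERERERERERERERERERERERERERERERERERERER"/>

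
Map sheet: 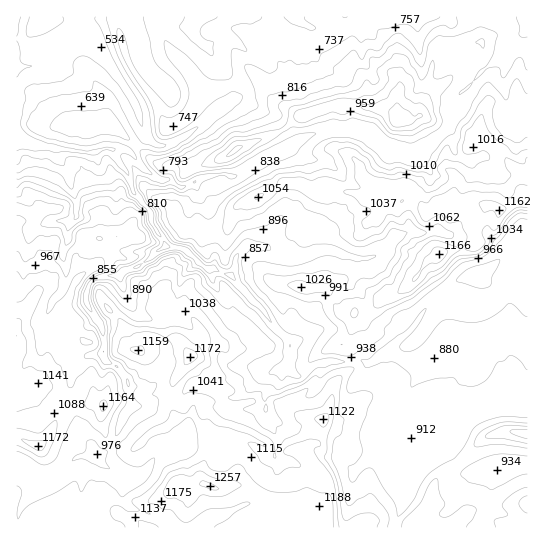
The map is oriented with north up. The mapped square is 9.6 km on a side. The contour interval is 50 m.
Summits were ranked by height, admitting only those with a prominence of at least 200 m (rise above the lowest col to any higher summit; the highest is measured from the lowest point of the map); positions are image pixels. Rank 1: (210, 486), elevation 1257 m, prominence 771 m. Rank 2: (441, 254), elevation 1166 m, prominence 259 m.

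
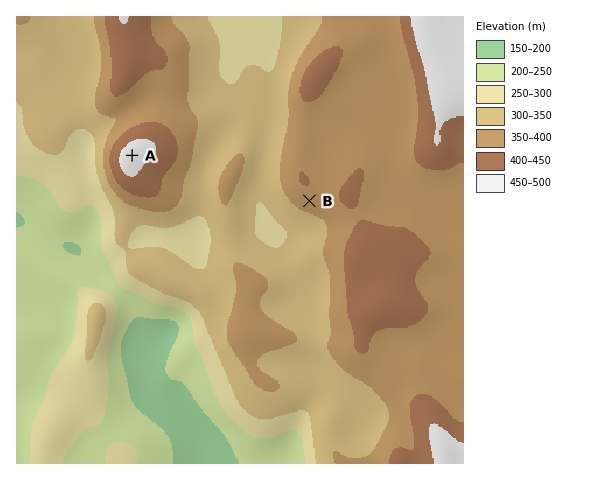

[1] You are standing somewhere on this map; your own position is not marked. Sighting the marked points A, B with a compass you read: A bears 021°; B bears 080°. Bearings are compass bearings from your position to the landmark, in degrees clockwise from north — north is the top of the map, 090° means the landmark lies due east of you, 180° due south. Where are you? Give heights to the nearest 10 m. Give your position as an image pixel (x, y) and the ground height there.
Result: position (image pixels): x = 100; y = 238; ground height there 250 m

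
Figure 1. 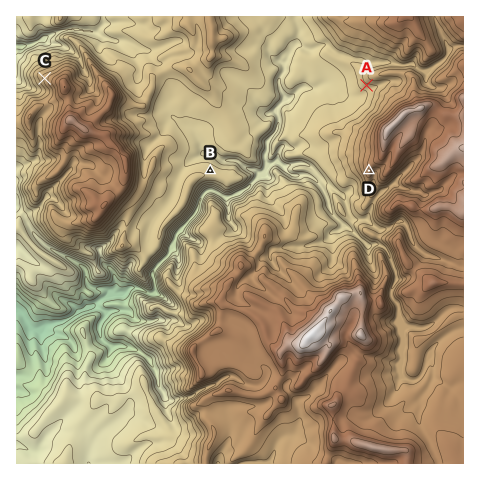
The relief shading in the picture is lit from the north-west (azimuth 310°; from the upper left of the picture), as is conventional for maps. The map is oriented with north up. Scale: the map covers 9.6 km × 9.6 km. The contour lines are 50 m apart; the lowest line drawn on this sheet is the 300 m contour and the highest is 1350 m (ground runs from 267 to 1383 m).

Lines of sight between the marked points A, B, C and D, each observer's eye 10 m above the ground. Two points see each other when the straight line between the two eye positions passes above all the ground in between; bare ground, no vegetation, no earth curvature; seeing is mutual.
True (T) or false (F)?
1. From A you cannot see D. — T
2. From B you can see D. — T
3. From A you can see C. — F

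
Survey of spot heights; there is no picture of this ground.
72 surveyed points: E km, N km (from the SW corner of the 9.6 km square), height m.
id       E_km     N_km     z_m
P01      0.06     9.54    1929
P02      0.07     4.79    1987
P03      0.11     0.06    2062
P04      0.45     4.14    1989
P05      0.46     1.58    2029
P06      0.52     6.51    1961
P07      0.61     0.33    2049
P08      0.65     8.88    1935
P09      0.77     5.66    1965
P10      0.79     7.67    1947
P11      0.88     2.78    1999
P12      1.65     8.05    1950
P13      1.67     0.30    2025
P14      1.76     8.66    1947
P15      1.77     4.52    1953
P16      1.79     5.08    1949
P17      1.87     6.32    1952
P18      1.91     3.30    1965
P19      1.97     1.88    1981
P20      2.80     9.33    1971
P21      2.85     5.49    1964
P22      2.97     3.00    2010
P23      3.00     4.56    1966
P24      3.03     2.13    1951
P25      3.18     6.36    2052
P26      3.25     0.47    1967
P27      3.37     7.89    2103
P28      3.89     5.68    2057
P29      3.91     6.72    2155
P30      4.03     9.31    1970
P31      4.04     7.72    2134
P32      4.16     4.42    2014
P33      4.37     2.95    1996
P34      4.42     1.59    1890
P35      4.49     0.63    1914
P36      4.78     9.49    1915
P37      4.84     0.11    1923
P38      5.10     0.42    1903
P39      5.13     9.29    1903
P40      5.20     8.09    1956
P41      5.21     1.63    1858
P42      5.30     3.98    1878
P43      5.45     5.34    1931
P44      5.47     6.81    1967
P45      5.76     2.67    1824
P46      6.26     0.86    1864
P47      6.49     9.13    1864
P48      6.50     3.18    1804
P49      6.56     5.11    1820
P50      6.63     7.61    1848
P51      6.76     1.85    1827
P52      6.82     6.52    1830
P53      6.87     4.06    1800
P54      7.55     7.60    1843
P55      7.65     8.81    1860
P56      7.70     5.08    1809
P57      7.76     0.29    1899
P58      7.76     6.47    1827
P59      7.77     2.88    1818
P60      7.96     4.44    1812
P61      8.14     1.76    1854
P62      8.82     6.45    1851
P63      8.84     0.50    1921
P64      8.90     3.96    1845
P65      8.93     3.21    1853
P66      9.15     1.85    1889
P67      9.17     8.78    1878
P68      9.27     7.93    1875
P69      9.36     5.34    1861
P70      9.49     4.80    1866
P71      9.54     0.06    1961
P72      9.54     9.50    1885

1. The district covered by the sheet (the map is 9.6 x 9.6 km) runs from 1800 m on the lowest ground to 2165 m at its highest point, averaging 1930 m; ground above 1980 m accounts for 23.7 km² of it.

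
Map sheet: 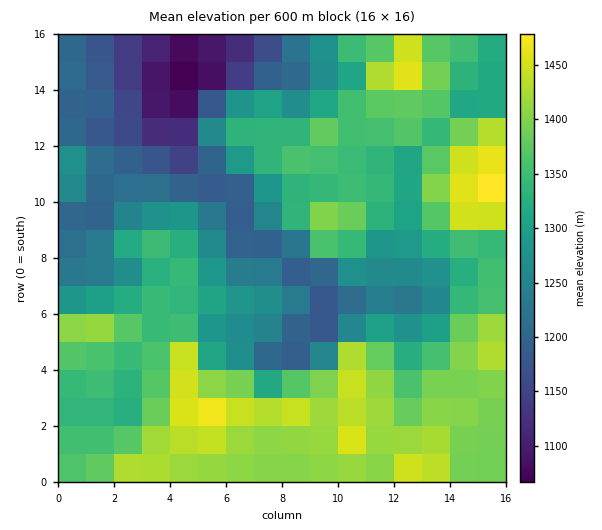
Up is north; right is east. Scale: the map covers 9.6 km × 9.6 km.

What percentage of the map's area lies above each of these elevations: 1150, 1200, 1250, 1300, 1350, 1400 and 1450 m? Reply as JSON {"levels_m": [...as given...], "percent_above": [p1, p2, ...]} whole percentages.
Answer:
{"levels_m": [1150, 1200, 1250, 1300, 1350, 1400, 1450], "percent_above": [94, 85, 73, 62, 41, 23, 5]}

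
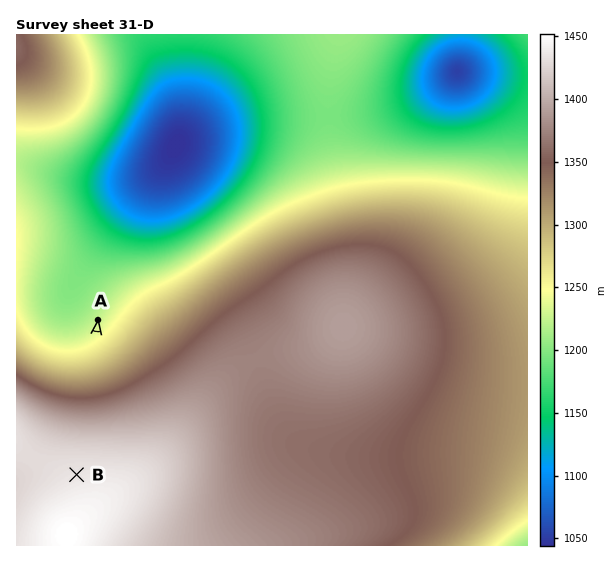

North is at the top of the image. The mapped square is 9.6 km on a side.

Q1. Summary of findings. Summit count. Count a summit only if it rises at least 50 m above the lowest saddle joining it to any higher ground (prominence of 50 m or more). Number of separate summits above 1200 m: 1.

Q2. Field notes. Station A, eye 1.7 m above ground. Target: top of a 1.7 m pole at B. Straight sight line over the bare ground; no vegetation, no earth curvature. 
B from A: no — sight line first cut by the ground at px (90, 376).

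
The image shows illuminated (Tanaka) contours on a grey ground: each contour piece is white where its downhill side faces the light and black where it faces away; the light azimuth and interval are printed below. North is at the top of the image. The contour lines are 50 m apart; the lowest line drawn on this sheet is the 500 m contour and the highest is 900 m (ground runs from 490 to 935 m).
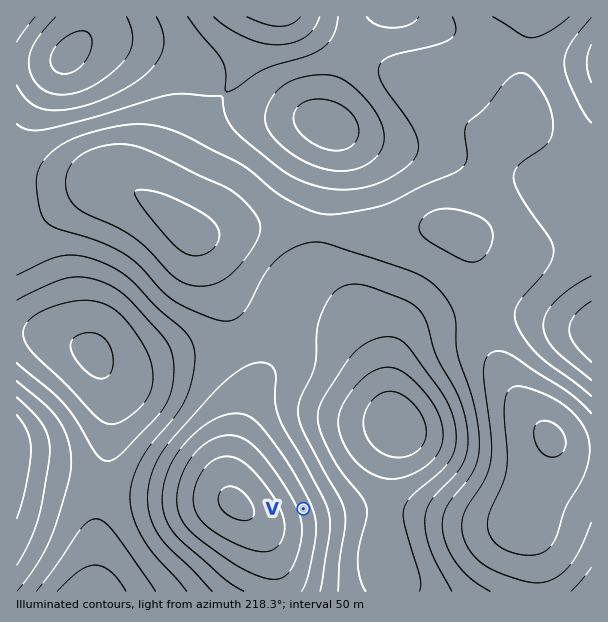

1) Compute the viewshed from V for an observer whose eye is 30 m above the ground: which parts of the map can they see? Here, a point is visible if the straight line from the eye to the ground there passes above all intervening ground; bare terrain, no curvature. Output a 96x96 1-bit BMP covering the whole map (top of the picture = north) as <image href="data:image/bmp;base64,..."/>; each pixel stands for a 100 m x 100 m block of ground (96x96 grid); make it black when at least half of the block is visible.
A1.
<image width="96" height="96" href="data:image/bmp;base64,Qk2+BAAAAAAAAD4AAAAoAAAAYAAAAGAAAAABAAEAAAAAAIAEAAATCwAAEwsAAAIAAAAAAAAA////AAAAAAAAA//////8AAAAAAAAA//////8AAAAAAAAA//////8AAAAAAAAA//////+AAAAAAAAA//////+AAAAAAAAAf//////AAAAAAAAAf//////gAAAAAAAAf//////gAAAAAAAAf//////wAAAAAAAAf//////wAAAAAAAAf//////gAAAAAAAAf//////gAAAAAAAAf//////gAAAAAAAAf//////AAAAAAAAAf//////AAAAAAAAAf/////+AAAAAAAAAf/////+AAAAAAAAAf/////+AAAAAAAAAP//////AAAAAAAAAP//////AAAAAAAAAP/////+AAAAAAAAAP/////+AAAAAAAAAP/////+AAAAAAAAAP/////8AAAAAAAAAP/////4AAAAAAAAAP/////gAAAAAAAAAP////+AAAAAAAAAAP////wAAAAAAAAAAH///+AAAAAAAAAAAH///8AAAAAAAAAAAH///4AAAAAAAAAAAH///4AAAAAAAAAAAD///4AAAAAAAAAAAB///wAAAAAAAAAAAB///wAAAAAAAAAAAA///wAAAAAAAAAAAAf//wAAAAAAAAAAAAf//gAAAAAAAAAAAAP//gAAAAAAAAAAAAH//gAAAAAAAAAAAAB/gAAAAAAAAAAAAAAAAAAAAAAAAAAAAAAAAAAAAAAAAAAAAAAAAAAAAAAAAAAAAAAAAAAAAAAAAAAAAAAAAAAAAAAAAAAAAAAAAAAAAAAAAAAAAAAAAAAAAAAAAAAAAAAAAAAAAAAAAAAAAAAAAAAAAAAAAAAAAAAAAAAAAAAAAAAAAAAAAAAAAAAAAAAAAAAAAAAAAAAAAAAAAAAAAAAAAAAAAAAAAAAAAAAAAAAAAAAAAAAAAAAAAAAAAAAAAAAAAAAAAAAAAAAAAAAAAAAAAAAAAAAAAAAAAAAAAAAAAAAAAAAAAAAAAAAAAAAAAAAAAAAAAAAAAAAAAAAAAAAAAAAAAAAAAAAAAAAAAAAAAAAAAAAAAAAAAAAAAAAAAAAAAAAAAAAAAAAAAAAAAAAAAAAAAAAAAAAAAAAAAAAAAAAAAAAAAAAAAAAAAAAAAAAAAAAAAAAAAAAAAAAAAAAAAAAAAAAAAAAAAAAAAAAAAAAAAAAAAAAAAAAAAAAAAAAAAAAAAAAAAAAAAAAAAAAAAAAAAAAAAAAAAAAAAAAAAAAAAAAAAAAAAAAAAAAAAAAAAAAAAAAAAAAAAAAAAAAAAAAAAAAAAAAAAAAAAAAAAAAAAAAAAAAAAAAAAAAAAAAAAAAAAAAAAAAAAAAAAAAAAAAAAAAAcAAAAAAAAAAAAAAD/gAAAAAAAAAAAAAH/8AAAAAAAAAAAAAP/+AAAAAAAAAAAAAD//AAAAAAAAAAAAAB//gAAAAAAAAAAAAAf/wAAAAAAAAAAAAAP/wAAAAAAAAAAAAAH/wAAAAAAAAAAAAAB/gAAAAAAAAAAAAAAfgAAAAAAAAAAAAAAAAAAAAAAAAAAAAAAAAAAAAAAAAAAAAAAAAAAAAAAAAAAAA="/>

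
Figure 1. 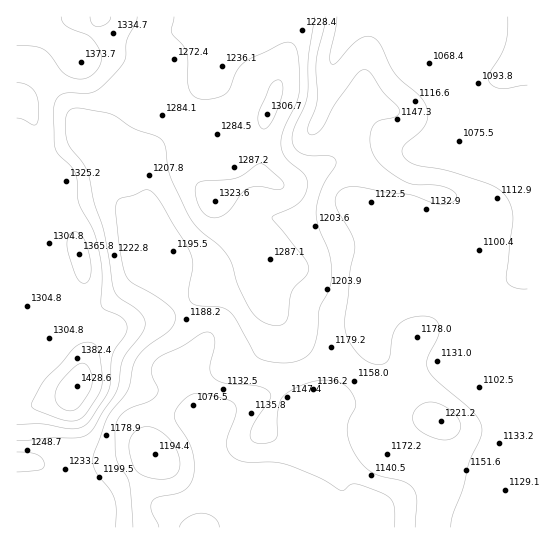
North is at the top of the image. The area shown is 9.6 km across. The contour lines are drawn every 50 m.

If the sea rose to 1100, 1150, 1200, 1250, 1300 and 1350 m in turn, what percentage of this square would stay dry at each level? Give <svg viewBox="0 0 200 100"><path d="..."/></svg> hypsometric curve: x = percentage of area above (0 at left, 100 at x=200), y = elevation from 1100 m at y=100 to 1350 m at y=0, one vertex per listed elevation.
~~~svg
<svg viewBox="0 0 200 100"><path d="M172 100l-52-20-36-20-30-20-27-20-20-20"/></svg>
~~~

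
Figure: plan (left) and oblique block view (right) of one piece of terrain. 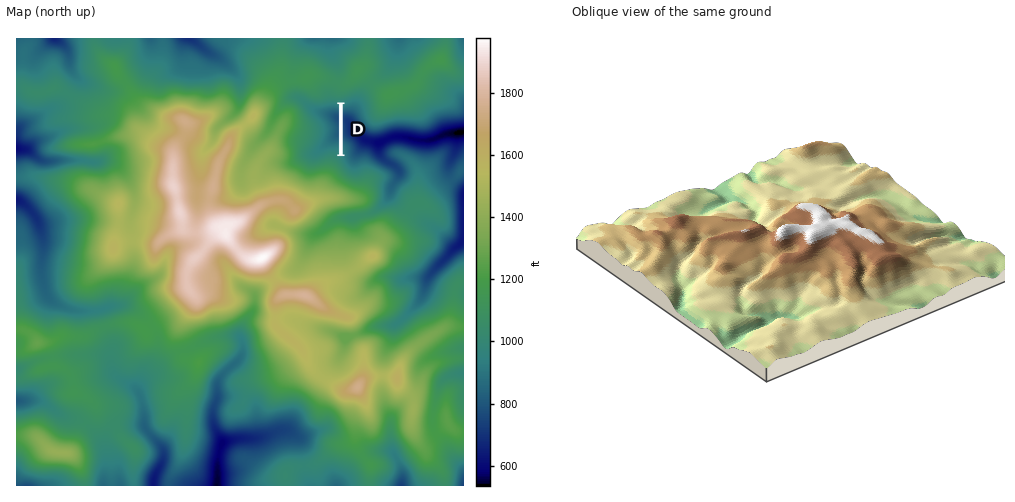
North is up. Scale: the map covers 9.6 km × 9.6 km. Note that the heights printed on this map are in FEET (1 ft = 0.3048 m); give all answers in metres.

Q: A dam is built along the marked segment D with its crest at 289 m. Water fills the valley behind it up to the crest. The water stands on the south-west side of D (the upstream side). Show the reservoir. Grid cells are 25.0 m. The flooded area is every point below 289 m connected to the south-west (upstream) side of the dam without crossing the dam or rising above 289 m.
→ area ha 41.9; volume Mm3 7.9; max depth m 55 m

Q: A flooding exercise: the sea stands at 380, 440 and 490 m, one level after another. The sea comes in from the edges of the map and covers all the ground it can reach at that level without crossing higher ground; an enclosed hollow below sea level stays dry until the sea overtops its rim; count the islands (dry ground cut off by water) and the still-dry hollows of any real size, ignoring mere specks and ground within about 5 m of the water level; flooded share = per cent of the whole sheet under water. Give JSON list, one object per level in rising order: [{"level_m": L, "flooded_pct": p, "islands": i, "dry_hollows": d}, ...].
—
[{"level_m": 380, "flooded_pct": 67, "islands": 3, "dry_hollows": 0}, {"level_m": 440, "flooded_pct": 80, "islands": 1, "dry_hollows": 0}, {"level_m": 490, "flooded_pct": 91, "islands": 3, "dry_hollows": 0}]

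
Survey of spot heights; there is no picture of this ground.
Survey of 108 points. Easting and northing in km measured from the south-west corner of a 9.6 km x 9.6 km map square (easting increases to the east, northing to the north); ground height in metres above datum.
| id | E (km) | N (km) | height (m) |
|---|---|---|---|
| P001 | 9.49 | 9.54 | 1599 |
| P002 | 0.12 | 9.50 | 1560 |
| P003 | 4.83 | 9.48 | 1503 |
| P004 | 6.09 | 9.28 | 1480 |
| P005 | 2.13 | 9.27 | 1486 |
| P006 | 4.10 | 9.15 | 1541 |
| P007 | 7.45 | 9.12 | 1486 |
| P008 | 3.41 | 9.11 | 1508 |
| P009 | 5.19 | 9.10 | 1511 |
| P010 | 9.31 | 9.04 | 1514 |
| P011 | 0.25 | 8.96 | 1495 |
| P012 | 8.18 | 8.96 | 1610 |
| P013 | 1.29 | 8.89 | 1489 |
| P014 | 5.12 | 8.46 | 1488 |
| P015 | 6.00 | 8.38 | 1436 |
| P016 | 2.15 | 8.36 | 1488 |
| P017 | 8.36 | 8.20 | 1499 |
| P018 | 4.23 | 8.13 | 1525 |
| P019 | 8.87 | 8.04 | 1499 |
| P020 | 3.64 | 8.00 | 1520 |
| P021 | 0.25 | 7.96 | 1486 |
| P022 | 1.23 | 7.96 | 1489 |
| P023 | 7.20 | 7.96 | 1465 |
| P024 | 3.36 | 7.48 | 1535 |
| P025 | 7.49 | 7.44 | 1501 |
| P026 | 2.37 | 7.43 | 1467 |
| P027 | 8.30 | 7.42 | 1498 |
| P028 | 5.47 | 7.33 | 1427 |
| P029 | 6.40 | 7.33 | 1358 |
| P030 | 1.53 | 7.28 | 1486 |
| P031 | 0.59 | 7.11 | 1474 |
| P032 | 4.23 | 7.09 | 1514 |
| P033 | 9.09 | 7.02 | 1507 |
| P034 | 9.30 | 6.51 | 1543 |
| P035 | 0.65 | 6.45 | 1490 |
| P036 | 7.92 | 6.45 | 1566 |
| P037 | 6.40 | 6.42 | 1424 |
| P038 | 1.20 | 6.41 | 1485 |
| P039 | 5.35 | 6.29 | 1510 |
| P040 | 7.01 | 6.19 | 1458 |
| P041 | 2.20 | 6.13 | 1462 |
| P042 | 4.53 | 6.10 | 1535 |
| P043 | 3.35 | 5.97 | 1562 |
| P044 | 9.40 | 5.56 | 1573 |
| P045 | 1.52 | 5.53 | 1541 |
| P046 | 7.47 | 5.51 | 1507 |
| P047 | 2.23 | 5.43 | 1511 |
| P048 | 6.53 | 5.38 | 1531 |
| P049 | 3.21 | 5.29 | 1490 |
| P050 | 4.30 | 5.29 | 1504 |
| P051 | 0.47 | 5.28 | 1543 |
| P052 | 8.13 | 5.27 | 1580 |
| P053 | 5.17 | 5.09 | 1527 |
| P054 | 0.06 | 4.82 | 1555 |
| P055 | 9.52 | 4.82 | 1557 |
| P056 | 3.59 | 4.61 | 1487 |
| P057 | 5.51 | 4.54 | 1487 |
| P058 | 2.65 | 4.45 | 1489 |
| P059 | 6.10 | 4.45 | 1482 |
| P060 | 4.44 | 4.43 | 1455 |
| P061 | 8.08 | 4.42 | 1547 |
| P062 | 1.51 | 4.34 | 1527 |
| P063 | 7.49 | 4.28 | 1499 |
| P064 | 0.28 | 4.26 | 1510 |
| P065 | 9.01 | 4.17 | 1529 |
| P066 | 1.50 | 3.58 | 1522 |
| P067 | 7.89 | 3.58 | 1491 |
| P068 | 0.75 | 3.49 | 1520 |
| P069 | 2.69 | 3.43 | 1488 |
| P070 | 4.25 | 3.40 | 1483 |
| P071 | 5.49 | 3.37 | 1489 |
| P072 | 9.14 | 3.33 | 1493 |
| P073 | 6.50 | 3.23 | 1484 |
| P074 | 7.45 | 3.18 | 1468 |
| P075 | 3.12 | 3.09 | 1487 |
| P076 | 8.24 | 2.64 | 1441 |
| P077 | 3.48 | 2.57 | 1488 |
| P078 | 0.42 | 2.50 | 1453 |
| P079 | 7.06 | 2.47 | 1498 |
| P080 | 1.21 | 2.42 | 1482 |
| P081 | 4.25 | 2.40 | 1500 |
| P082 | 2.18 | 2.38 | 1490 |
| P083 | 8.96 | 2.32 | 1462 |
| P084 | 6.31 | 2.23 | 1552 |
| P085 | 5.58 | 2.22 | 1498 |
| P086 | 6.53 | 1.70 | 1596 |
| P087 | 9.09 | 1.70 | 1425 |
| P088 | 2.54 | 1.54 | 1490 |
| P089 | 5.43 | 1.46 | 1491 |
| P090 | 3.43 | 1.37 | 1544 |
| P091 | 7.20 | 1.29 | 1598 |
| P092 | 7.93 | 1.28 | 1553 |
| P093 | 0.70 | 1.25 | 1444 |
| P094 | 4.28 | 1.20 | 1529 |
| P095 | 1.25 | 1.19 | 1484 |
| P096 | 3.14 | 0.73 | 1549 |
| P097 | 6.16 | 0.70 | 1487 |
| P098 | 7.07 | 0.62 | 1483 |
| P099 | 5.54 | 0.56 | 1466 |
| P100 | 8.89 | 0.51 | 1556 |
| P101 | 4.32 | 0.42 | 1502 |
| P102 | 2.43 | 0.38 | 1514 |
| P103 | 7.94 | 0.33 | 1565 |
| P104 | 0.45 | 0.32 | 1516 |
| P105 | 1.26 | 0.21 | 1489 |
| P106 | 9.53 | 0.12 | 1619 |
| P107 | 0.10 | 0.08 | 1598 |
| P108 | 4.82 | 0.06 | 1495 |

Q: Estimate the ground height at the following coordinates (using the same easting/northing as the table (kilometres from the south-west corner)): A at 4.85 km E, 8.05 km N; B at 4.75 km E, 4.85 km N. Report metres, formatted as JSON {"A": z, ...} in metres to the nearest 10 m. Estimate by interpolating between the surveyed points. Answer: {"A": 1490, "B": 1490}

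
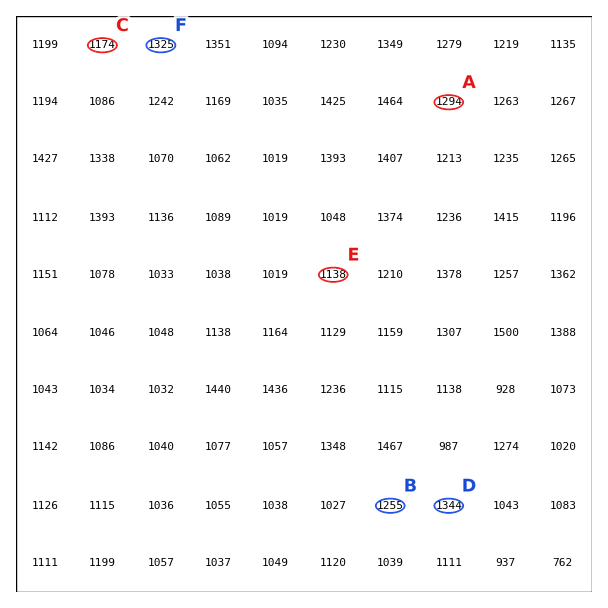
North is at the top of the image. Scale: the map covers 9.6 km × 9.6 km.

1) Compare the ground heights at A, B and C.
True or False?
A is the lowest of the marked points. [False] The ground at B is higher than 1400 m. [False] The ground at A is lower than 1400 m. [True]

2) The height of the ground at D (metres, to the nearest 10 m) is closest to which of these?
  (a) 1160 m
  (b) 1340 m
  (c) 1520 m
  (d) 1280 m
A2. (b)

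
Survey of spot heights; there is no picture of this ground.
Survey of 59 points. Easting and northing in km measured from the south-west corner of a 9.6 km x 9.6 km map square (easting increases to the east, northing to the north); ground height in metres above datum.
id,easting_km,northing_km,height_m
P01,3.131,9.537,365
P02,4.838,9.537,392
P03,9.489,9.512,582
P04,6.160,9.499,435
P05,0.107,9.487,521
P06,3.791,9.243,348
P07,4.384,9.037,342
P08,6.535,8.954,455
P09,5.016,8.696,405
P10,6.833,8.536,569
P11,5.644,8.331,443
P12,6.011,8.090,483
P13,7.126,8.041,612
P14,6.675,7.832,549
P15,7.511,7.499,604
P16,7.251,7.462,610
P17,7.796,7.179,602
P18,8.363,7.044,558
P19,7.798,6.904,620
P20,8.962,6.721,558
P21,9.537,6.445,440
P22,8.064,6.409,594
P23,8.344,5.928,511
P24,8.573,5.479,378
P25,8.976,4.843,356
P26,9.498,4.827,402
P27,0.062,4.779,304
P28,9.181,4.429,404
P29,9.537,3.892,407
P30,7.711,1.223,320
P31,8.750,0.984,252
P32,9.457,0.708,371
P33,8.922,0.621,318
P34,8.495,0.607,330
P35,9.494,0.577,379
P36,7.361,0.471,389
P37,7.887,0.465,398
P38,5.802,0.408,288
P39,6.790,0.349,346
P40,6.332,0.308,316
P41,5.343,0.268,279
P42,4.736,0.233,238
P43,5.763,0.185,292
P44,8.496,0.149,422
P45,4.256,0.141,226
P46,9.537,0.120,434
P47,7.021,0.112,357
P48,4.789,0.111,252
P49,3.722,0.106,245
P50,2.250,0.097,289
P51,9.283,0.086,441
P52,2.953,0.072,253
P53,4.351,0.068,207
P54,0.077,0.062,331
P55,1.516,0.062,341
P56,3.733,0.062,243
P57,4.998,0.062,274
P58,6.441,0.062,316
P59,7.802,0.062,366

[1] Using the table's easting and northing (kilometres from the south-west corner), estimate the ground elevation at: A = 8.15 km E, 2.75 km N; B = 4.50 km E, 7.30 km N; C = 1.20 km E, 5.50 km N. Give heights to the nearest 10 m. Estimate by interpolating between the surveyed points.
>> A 260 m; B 400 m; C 250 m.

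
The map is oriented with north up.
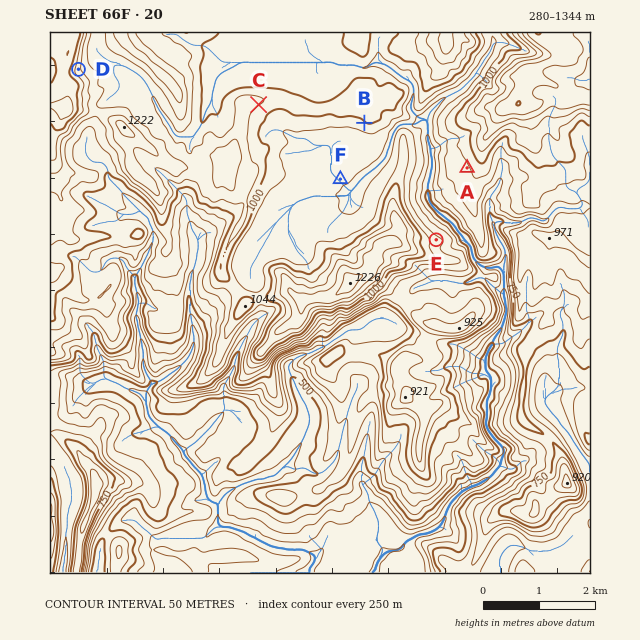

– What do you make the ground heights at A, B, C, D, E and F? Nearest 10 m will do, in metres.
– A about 940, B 990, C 1050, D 1170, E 920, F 910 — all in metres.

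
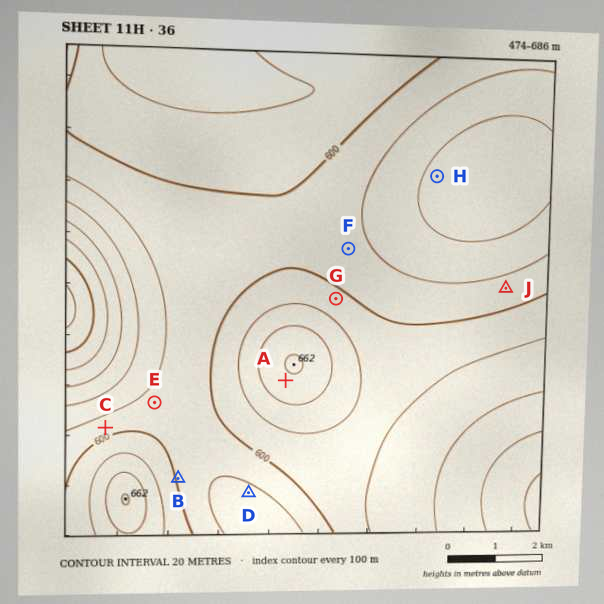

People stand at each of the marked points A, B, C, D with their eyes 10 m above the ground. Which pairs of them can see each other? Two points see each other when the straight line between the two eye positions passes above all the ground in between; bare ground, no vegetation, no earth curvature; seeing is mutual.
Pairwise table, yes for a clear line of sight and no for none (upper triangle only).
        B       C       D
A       yes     yes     yes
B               no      yes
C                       no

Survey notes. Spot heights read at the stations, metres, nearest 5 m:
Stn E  585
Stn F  585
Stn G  605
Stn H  555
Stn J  590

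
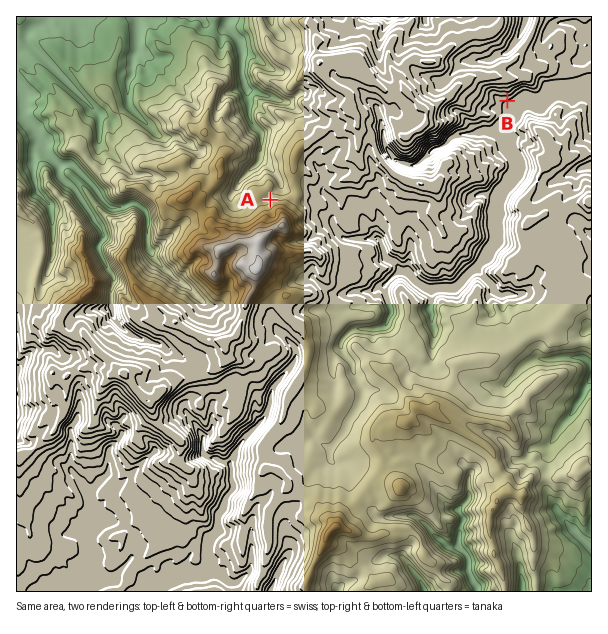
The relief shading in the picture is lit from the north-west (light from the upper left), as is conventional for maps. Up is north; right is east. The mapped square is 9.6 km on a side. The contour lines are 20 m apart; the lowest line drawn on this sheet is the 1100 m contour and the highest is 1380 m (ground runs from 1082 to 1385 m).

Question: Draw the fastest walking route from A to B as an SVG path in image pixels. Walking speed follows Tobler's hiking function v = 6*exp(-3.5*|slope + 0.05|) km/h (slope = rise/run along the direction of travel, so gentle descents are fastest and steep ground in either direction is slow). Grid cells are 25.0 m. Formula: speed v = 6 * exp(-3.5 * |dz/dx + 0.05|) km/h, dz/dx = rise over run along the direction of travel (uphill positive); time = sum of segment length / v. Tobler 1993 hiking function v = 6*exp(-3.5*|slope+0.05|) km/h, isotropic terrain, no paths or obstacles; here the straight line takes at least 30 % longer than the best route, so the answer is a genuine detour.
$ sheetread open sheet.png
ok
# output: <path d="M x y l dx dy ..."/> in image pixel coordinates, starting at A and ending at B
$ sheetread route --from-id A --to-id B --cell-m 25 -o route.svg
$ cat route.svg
<path d="M270 200l3-2 27 0 23-10 3 0 3 1 31 0 3-1 3-3 3-2 3 0 9-4 14 0 3-2 1-3 15 0 9-4 2-2 1-3 6-4 3-6 2-2 9-4 4-5 2-3 1-1 33-17 3 0 3-1 6-6 2-3 0-3 3-6 1-2 3-1"/>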